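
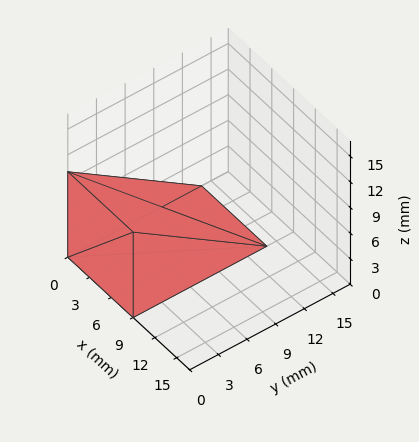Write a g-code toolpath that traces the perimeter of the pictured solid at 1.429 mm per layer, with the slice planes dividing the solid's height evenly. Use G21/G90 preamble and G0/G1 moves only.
Reading the render: the shape is a wedge (ramp): 9 × 14 mm base, rising to 10 mm along the y=0 edge and sloping linearly to z=0 at y=14 (dimensions read to the nearest mm from the axis ticks). For the g-code, the solid's height is divided into equal slices at the stated Δz and each level perimeter traced with G1 moves after a G0 lift.

; perimeter-only toolpath
G21 ; units = mm
G90 ; absolute positioning
G28 ; home
; layer 1
G0 Z1.429
G0 X0.000 Y0.000
G1 X9.000 Y0.000
G1 X9.000 Y12.000
G1 X0.000 Y12.000
G1 X0.000 Y0.000
; layer 2
G0 Z2.857
G0 X0.000 Y0.000
G1 X9.000 Y0.000
G1 X9.000 Y10.000
G1 X0.000 Y10.000
G1 X0.000 Y0.000
; layer 3
G0 Z4.286
G0 X0.000 Y0.000
G1 X9.000 Y0.000
G1 X9.000 Y8.000
G1 X0.000 Y8.000
G1 X0.000 Y0.000
; layer 4
G0 Z5.714
G0 X0.000 Y0.000
G1 X9.000 Y0.000
G1 X9.000 Y6.000
G1 X0.000 Y6.000
G1 X0.000 Y0.000
; layer 5
G0 Z7.143
G0 X0.000 Y0.000
G1 X9.000 Y0.000
G1 X9.000 Y4.000
G1 X0.000 Y4.000
G1 X0.000 Y0.000
; layer 6
G0 Z8.571
G0 X0.000 Y0.000
G1 X9.000 Y0.000
G1 X9.000 Y2.000
G1 X0.000 Y2.000
G1 X0.000 Y0.000
M2 ; end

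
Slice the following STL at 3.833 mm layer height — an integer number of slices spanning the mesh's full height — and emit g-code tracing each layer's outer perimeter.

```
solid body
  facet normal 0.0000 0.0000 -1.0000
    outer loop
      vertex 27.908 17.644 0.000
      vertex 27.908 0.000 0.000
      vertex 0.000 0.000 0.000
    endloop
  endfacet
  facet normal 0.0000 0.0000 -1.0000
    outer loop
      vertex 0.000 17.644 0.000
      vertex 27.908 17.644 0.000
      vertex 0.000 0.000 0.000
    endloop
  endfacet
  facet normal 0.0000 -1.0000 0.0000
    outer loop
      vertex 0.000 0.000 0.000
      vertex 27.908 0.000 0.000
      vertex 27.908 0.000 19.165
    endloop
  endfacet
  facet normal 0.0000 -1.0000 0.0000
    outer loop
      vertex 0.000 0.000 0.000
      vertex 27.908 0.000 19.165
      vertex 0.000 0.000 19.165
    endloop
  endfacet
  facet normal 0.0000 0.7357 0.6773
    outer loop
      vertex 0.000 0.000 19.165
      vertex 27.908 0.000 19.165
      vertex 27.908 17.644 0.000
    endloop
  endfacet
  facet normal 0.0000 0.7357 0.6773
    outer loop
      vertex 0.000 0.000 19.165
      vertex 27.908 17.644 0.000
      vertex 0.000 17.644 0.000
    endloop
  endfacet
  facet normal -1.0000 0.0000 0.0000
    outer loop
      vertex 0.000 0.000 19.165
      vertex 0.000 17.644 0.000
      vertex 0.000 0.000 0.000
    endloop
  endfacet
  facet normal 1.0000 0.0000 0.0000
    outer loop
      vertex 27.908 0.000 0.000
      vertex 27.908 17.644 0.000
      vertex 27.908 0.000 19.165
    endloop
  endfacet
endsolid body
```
; perimeter-only toolpath
G21 ; units = mm
G90 ; absolute positioning
G28 ; home
; layer 1
G0 Z3.833
G0 X0.000 Y0.000
G1 X27.908 Y0.000
G1 X27.908 Y14.115
G1 X0.000 Y14.115
G1 X0.000 Y0.000
; layer 2
G0 Z7.666
G0 X0.000 Y0.000
G1 X27.908 Y0.000
G1 X27.908 Y10.586
G1 X0.000 Y10.586
G1 X0.000 Y0.000
; layer 3
G0 Z11.499
G0 X0.000 Y0.000
G1 X27.908 Y0.000
G1 X27.908 Y7.058
G1 X0.000 Y7.058
G1 X0.000 Y0.000
; layer 4
G0 Z15.332
G0 X0.000 Y0.000
G1 X27.908 Y0.000
G1 X27.908 Y3.529
G1 X0.000 Y3.529
G1 X0.000 Y0.000
M2 ; end

The solid is a wedge (ramp): 27.9 × 17.6 mm base, rising to 19.2 mm along the y=0 edge and sloping linearly to z=0 at y=17.6. Slicing at Δz = 3.833 mm — 5 equal slices spanning the solid's height, so layer i sits at z = i·h/5 — gives 4 non-empty perimeters. Each is a 4-segment closed polygon; G0 lifts to the layer z and rapids to the start vertex, then G1 traces the edges. The cross-section shrinks linearly with z (the slice at the apex is degenerate and omitted).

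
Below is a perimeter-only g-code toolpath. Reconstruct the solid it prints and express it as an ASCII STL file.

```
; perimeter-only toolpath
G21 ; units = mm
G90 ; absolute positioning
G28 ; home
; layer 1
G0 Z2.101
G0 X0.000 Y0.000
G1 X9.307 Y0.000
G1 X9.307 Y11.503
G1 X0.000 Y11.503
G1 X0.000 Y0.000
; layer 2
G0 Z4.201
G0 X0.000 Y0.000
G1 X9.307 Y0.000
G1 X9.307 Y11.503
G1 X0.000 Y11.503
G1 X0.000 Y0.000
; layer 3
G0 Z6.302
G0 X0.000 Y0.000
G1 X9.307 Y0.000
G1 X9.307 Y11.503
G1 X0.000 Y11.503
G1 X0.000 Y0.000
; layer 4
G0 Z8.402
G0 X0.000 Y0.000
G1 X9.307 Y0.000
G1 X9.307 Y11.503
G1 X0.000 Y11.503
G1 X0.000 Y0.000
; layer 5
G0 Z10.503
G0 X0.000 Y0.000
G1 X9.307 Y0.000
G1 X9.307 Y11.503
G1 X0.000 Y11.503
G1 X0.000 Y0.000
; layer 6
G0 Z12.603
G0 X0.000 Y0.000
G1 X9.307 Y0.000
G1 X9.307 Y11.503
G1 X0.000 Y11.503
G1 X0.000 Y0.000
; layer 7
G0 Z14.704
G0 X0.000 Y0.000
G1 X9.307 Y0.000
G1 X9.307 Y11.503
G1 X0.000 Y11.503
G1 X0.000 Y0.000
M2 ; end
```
solid part
  facet normal 0.0000 0.0000 -1.0000
    outer loop
      vertex 9.307 11.503 0.000
      vertex 9.307 0.000 0.000
      vertex 0.000 0.000 0.000
    endloop
  endfacet
  facet normal 0.0000 0.0000 -1.0000
    outer loop
      vertex 0.000 11.503 0.000
      vertex 9.307 11.503 0.000
      vertex 0.000 0.000 0.000
    endloop
  endfacet
  facet normal 0.0000 0.0000 1.0000
    outer loop
      vertex 0.000 0.000 14.704
      vertex 9.307 0.000 14.704
      vertex 9.307 11.503 14.704
    endloop
  endfacet
  facet normal 0.0000 0.0000 1.0000
    outer loop
      vertex 0.000 0.000 14.704
      vertex 9.307 11.503 14.704
      vertex 0.000 11.503 14.704
    endloop
  endfacet
  facet normal 0.0000 -1.0000 0.0000
    outer loop
      vertex 0.000 0.000 0.000
      vertex 9.307 0.000 0.000
      vertex 9.307 0.000 14.704
    endloop
  endfacet
  facet normal 0.0000 -1.0000 0.0000
    outer loop
      vertex 0.000 0.000 0.000
      vertex 9.307 0.000 14.704
      vertex 0.000 0.000 14.704
    endloop
  endfacet
  facet normal 0.0000 1.0000 0.0000
    outer loop
      vertex 9.307 11.503 14.704
      vertex 9.307 11.503 0.000
      vertex 0.000 11.503 0.000
    endloop
  endfacet
  facet normal 0.0000 1.0000 0.0000
    outer loop
      vertex 0.000 11.503 14.704
      vertex 9.307 11.503 14.704
      vertex 0.000 11.503 0.000
    endloop
  endfacet
  facet normal -1.0000 0.0000 0.0000
    outer loop
      vertex 0.000 11.503 14.704
      vertex 0.000 11.503 0.000
      vertex 0.000 0.000 0.000
    endloop
  endfacet
  facet normal -1.0000 0.0000 0.0000
    outer loop
      vertex 0.000 0.000 14.704
      vertex 0.000 11.503 14.704
      vertex 0.000 0.000 0.000
    endloop
  endfacet
  facet normal 1.0000 0.0000 0.0000
    outer loop
      vertex 9.307 0.000 0.000
      vertex 9.307 11.503 0.000
      vertex 9.307 11.503 14.704
    endloop
  endfacet
  facet normal 1.0000 0.0000 0.0000
    outer loop
      vertex 9.307 0.000 0.000
      vertex 9.307 11.503 14.704
      vertex 9.307 0.000 14.704
    endloop
  endfacet
endsolid part

The G0 Z moves step by Δz≈2.101 mm. Every layer's G1 loop is the same polygon, so the solid is a straight extrusion of it from z=0 to z≈14.7. Closing with flat bottom and top caps and triangulating gives 12 facets — a rectangular box, roughly 9.31 × 11.5 mm footprint and 14.7 mm tall.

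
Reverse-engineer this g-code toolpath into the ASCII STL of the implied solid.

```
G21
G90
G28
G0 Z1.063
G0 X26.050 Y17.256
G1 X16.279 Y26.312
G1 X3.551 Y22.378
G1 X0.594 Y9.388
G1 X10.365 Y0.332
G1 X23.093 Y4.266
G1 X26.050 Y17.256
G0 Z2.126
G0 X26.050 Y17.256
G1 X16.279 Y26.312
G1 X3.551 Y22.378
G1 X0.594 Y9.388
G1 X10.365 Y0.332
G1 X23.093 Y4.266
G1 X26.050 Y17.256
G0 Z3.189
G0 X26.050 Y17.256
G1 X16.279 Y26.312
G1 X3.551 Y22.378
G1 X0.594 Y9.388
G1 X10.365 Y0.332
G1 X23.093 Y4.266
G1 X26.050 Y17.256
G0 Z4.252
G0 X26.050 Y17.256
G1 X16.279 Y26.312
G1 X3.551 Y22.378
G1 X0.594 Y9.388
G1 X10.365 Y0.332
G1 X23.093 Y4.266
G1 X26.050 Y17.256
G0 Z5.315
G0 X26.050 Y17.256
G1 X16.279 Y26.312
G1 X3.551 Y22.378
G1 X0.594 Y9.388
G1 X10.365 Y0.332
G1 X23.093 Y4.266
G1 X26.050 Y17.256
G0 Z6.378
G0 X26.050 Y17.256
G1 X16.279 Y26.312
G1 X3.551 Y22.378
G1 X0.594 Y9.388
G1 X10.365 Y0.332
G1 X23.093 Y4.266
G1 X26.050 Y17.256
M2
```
solid part
  facet normal 0.0000 0.0000 -1.0000
    outer loop
      vertex 3.551 22.378 0.000
      vertex 16.279 26.312 0.000
      vertex 26.050 17.256 0.000
    endloop
  endfacet
  facet normal 0.0000 0.0000 -1.0000
    outer loop
      vertex 0.594 9.388 0.000
      vertex 3.551 22.378 0.000
      vertex 26.050 17.256 0.000
    endloop
  endfacet
  facet normal 0.0000 0.0000 -1.0000
    outer loop
      vertex 10.365 0.332 0.000
      vertex 0.594 9.388 0.000
      vertex 26.050 17.256 0.000
    endloop
  endfacet
  facet normal 0.0000 0.0000 -1.0000
    outer loop
      vertex 23.093 4.266 0.000
      vertex 10.365 0.332 0.000
      vertex 26.050 17.256 0.000
    endloop
  endfacet
  facet normal 0.0000 0.0000 1.0000
    outer loop
      vertex 26.050 17.256 6.378
      vertex 16.279 26.312 6.378
      vertex 3.551 22.378 6.378
    endloop
  endfacet
  facet normal 0.0000 0.0000 1.0000
    outer loop
      vertex 26.050 17.256 6.378
      vertex 3.551 22.378 6.378
      vertex 0.594 9.388 6.378
    endloop
  endfacet
  facet normal 0.0000 0.0000 1.0000
    outer loop
      vertex 26.050 17.256 6.378
      vertex 0.594 9.388 6.378
      vertex 10.365 0.332 6.378
    endloop
  endfacet
  facet normal 0.0000 0.0000 1.0000
    outer loop
      vertex 26.050 17.256 6.378
      vertex 10.365 0.332 6.378
      vertex 23.093 4.266 6.378
    endloop
  endfacet
  facet normal 0.6798 0.7334 0.0000
    outer loop
      vertex 26.050 17.256 0.000
      vertex 16.279 26.312 0.000
      vertex 16.279 26.312 6.378
    endloop
  endfacet
  facet normal 0.6798 0.7334 0.0000
    outer loop
      vertex 26.050 17.256 0.000
      vertex 16.279 26.312 6.378
      vertex 26.050 17.256 6.378
    endloop
  endfacet
  facet normal -0.2953 0.9554 0.0000
    outer loop
      vertex 16.279 26.312 0.000
      vertex 3.551 22.378 0.000
      vertex 3.551 22.378 6.378
    endloop
  endfacet
  facet normal -0.2953 0.9554 0.0000
    outer loop
      vertex 16.279 26.312 0.000
      vertex 3.551 22.378 6.378
      vertex 16.279 26.312 6.378
    endloop
  endfacet
  facet normal -0.9751 0.2220 0.0000
    outer loop
      vertex 3.551 22.378 0.000
      vertex 0.594 9.388 0.000
      vertex 0.594 9.388 6.378
    endloop
  endfacet
  facet normal -0.9751 0.2220 0.0000
    outer loop
      vertex 3.551 22.378 0.000
      vertex 0.594 9.388 6.378
      vertex 3.551 22.378 6.378
    endloop
  endfacet
  facet normal -0.6798 -0.7334 0.0000
    outer loop
      vertex 0.594 9.388 0.000
      vertex 10.365 0.332 0.000
      vertex 10.365 0.332 6.378
    endloop
  endfacet
  facet normal -0.6798 -0.7334 0.0000
    outer loop
      vertex 0.594 9.388 0.000
      vertex 10.365 0.332 6.378
      vertex 0.594 9.388 6.378
    endloop
  endfacet
  facet normal 0.2953 -0.9554 0.0000
    outer loop
      vertex 10.365 0.332 0.000
      vertex 23.093 4.266 0.000
      vertex 23.093 4.266 6.378
    endloop
  endfacet
  facet normal 0.2953 -0.9554 0.0000
    outer loop
      vertex 10.365 0.332 0.000
      vertex 23.093 4.266 6.378
      vertex 10.365 0.332 6.378
    endloop
  endfacet
  facet normal 0.9751 -0.2220 0.0000
    outer loop
      vertex 23.093 4.266 0.000
      vertex 26.050 17.256 0.000
      vertex 26.050 17.256 6.378
    endloop
  endfacet
  facet normal 0.9751 -0.2220 0.0000
    outer loop
      vertex 23.093 4.266 0.000
      vertex 26.050 17.256 6.378
      vertex 23.093 4.266 6.378
    endloop
  endfacet
endsolid part

The G0 Z moves step by Δz≈1.063 mm. Every layer's G1 loop is the same polygon, so the solid is a straight extrusion of it from z=0 to z≈6.38. Closing with flat bottom and top caps and triangulating gives 20 facets — a regular 6-sided prism (a cylinder approximated with 6 flat sides), circumscribed radius ≈ 13.3 mm, height ≈ 6.38 mm.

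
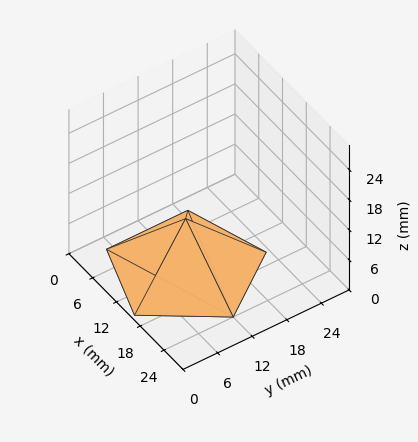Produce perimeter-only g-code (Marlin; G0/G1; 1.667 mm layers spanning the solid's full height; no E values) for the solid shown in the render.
Reading the render: the shape is a regular 5-sided pyramid, base circumscribed radius ≈ 12 mm, apex at z ≈ 10 mm (dimensions read to the nearest mm from the axis ticks). For the g-code, the solid's height is divided into equal slices at the stated Δz and each level perimeter traced with G1 moves after a G0 lift.

; perimeter-only toolpath
G21 ; units = mm
G90 ; absolute positioning
G28 ; home
; layer 1
G0 Z1.667
G0 X22.000 Y12.000
G1 X15.090 Y21.511
G1 X3.910 Y17.878
G1 X3.910 Y6.123
G1 X15.090 Y2.489
G1 X22.000 Y12.000
; layer 2
G0 Z3.333
G0 X20.000 Y12.000
G1 X14.472 Y19.609
G1 X5.528 Y16.702
G1 X5.528 Y7.298
G1 X14.472 Y4.391
G1 X20.000 Y12.000
; layer 3
G0 Z5.000
G0 X18.000 Y12.000
G1 X13.854 Y17.706
G1 X7.146 Y15.527
G1 X7.146 Y8.473
G1 X13.854 Y6.293
G1 X18.000 Y12.000
; layer 4
G0 Z6.667
G0 X16.000 Y12.000
G1 X13.236 Y15.804
G1 X8.764 Y14.351
G1 X8.764 Y9.649
G1 X13.236 Y8.196
G1 X16.000 Y12.000
; layer 5
G0 Z8.333
G0 X14.000 Y12.000
G1 X12.618 Y13.902
G1 X10.382 Y13.175
G1 X10.382 Y10.825
G1 X12.618 Y10.098
G1 X14.000 Y12.000
M2 ; end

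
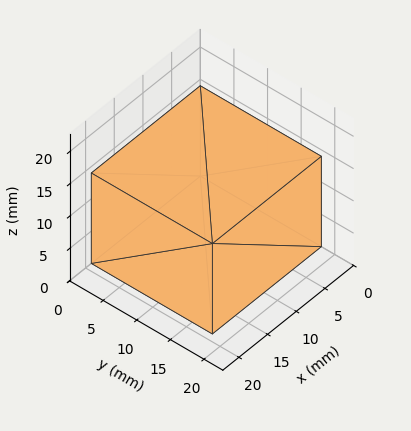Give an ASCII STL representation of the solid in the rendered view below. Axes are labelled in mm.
Reading the render: the shape is a rectangular box, roughly 19 × 18 mm footprint and 14 mm tall (dimensions read to the nearest mm from the axis ticks). For the STL, each face is triangulated and given an outward normal.

solid part
  facet normal 0.0000 0.0000 -1.0000
    outer loop
      vertex 19.000 18.000 0.000
      vertex 19.000 0.000 0.000
      vertex 0.000 0.000 0.000
    endloop
  endfacet
  facet normal 0.0000 0.0000 -1.0000
    outer loop
      vertex 0.000 18.000 0.000
      vertex 19.000 18.000 0.000
      vertex 0.000 0.000 0.000
    endloop
  endfacet
  facet normal 0.0000 0.0000 1.0000
    outer loop
      vertex 0.000 0.000 14.000
      vertex 19.000 0.000 14.000
      vertex 19.000 18.000 14.000
    endloop
  endfacet
  facet normal 0.0000 0.0000 1.0000
    outer loop
      vertex 0.000 0.000 14.000
      vertex 19.000 18.000 14.000
      vertex 0.000 18.000 14.000
    endloop
  endfacet
  facet normal 0.0000 -1.0000 0.0000
    outer loop
      vertex 0.000 0.000 0.000
      vertex 19.000 0.000 0.000
      vertex 19.000 0.000 14.000
    endloop
  endfacet
  facet normal 0.0000 -1.0000 0.0000
    outer loop
      vertex 0.000 0.000 0.000
      vertex 19.000 0.000 14.000
      vertex 0.000 0.000 14.000
    endloop
  endfacet
  facet normal 0.0000 1.0000 0.0000
    outer loop
      vertex 19.000 18.000 14.000
      vertex 19.000 18.000 0.000
      vertex 0.000 18.000 0.000
    endloop
  endfacet
  facet normal 0.0000 1.0000 0.0000
    outer loop
      vertex 0.000 18.000 14.000
      vertex 19.000 18.000 14.000
      vertex 0.000 18.000 0.000
    endloop
  endfacet
  facet normal -1.0000 0.0000 0.0000
    outer loop
      vertex 0.000 18.000 14.000
      vertex 0.000 18.000 0.000
      vertex 0.000 0.000 0.000
    endloop
  endfacet
  facet normal -1.0000 0.0000 0.0000
    outer loop
      vertex 0.000 0.000 14.000
      vertex 0.000 18.000 14.000
      vertex 0.000 0.000 0.000
    endloop
  endfacet
  facet normal 1.0000 0.0000 0.0000
    outer loop
      vertex 19.000 0.000 0.000
      vertex 19.000 18.000 0.000
      vertex 19.000 18.000 14.000
    endloop
  endfacet
  facet normal 1.0000 0.0000 0.0000
    outer loop
      vertex 19.000 0.000 0.000
      vertex 19.000 18.000 14.000
      vertex 19.000 0.000 14.000
    endloop
  endfacet
endsolid part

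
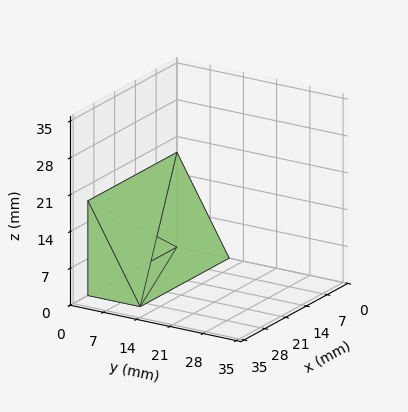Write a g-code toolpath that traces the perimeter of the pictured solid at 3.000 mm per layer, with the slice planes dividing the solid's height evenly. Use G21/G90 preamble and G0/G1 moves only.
Reading the render: the shape is a wedge (ramp): 30 × 11 mm base, rising to 18 mm along the y=0 edge and sloping linearly to z=0 at y=11 (dimensions read to the nearest mm from the axis ticks). For the g-code, the solid's height is divided into equal slices at the stated Δz and each level perimeter traced with G1 moves after a G0 lift.

; perimeter-only toolpath
G21 ; units = mm
G90 ; absolute positioning
G28 ; home
; layer 1
G0 Z3.000
G0 X0.000 Y0.000
G1 X30.000 Y0.000
G1 X30.000 Y9.167
G1 X0.000 Y9.167
G1 X0.000 Y0.000
; layer 2
G0 Z6.000
G0 X0.000 Y0.000
G1 X30.000 Y0.000
G1 X30.000 Y7.333
G1 X0.000 Y7.333
G1 X0.000 Y0.000
; layer 3
G0 Z9.000
G0 X0.000 Y0.000
G1 X30.000 Y0.000
G1 X30.000 Y5.500
G1 X0.000 Y5.500
G1 X0.000 Y0.000
; layer 4
G0 Z12.000
G0 X0.000 Y0.000
G1 X30.000 Y0.000
G1 X30.000 Y3.667
G1 X0.000 Y3.667
G1 X0.000 Y0.000
; layer 5
G0 Z15.000
G0 X0.000 Y0.000
G1 X30.000 Y0.000
G1 X30.000 Y1.833
G1 X0.000 Y1.833
G1 X0.000 Y0.000
M2 ; end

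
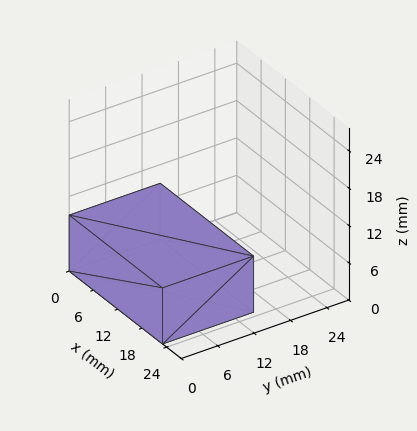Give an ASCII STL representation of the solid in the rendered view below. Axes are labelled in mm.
Reading the render: the shape is a rectangular box, roughly 23 × 15 mm footprint and 9 mm tall (dimensions read to the nearest mm from the axis ticks). For the STL, each face is triangulated and given an outward normal.

solid part
  facet normal 0.0000 0.0000 -1.0000
    outer loop
      vertex 23.000 15.000 0.000
      vertex 23.000 0.000 0.000
      vertex 0.000 0.000 0.000
    endloop
  endfacet
  facet normal 0.0000 0.0000 -1.0000
    outer loop
      vertex 0.000 15.000 0.000
      vertex 23.000 15.000 0.000
      vertex 0.000 0.000 0.000
    endloop
  endfacet
  facet normal 0.0000 0.0000 1.0000
    outer loop
      vertex 0.000 0.000 9.000
      vertex 23.000 0.000 9.000
      vertex 23.000 15.000 9.000
    endloop
  endfacet
  facet normal 0.0000 0.0000 1.0000
    outer loop
      vertex 0.000 0.000 9.000
      vertex 23.000 15.000 9.000
      vertex 0.000 15.000 9.000
    endloop
  endfacet
  facet normal 0.0000 -1.0000 0.0000
    outer loop
      vertex 0.000 0.000 0.000
      vertex 23.000 0.000 0.000
      vertex 23.000 0.000 9.000
    endloop
  endfacet
  facet normal 0.0000 -1.0000 0.0000
    outer loop
      vertex 0.000 0.000 0.000
      vertex 23.000 0.000 9.000
      vertex 0.000 0.000 9.000
    endloop
  endfacet
  facet normal 0.0000 1.0000 0.0000
    outer loop
      vertex 23.000 15.000 9.000
      vertex 23.000 15.000 0.000
      vertex 0.000 15.000 0.000
    endloop
  endfacet
  facet normal 0.0000 1.0000 0.0000
    outer loop
      vertex 0.000 15.000 9.000
      vertex 23.000 15.000 9.000
      vertex 0.000 15.000 0.000
    endloop
  endfacet
  facet normal -1.0000 0.0000 0.0000
    outer loop
      vertex 0.000 15.000 9.000
      vertex 0.000 15.000 0.000
      vertex 0.000 0.000 0.000
    endloop
  endfacet
  facet normal -1.0000 0.0000 0.0000
    outer loop
      vertex 0.000 0.000 9.000
      vertex 0.000 15.000 9.000
      vertex 0.000 0.000 0.000
    endloop
  endfacet
  facet normal 1.0000 0.0000 0.0000
    outer loop
      vertex 23.000 0.000 0.000
      vertex 23.000 15.000 0.000
      vertex 23.000 15.000 9.000
    endloop
  endfacet
  facet normal 1.0000 0.0000 0.0000
    outer loop
      vertex 23.000 0.000 0.000
      vertex 23.000 15.000 9.000
      vertex 23.000 0.000 9.000
    endloop
  endfacet
endsolid part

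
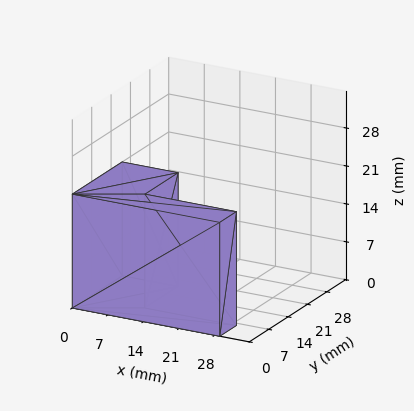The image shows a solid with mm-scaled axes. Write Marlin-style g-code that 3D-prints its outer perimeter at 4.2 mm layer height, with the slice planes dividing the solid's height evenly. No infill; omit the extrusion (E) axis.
Reading the render: the shape is an L-shaped prism: outer 29 × 18 mm, arm thicknesses ≈ 6 mm (horizontal) and 11 mm (vertical), extruded 21 mm in z (dimensions read to the nearest mm from the axis ticks). For the g-code, the solid's height is divided into equal slices at the stated Δz and each level perimeter traced with G1 moves after a G0 lift.

; perimeter-only toolpath
G21 ; units = mm
G90 ; absolute positioning
G28 ; home
; layer 1
G0 Z4.2
G0 X0.0 Y0.0
G1 X29.0 Y0.0
G1 X29.0 Y6.0
G1 X11.0 Y6.0
G1 X11.0 Y18.0
G1 X0.0 Y18.0
G1 X0.0 Y0.0
; layer 2
G0 Z8.4
G0 X0.0 Y0.0
G1 X29.0 Y0.0
G1 X29.0 Y6.0
G1 X11.0 Y6.0
G1 X11.0 Y18.0
G1 X0.0 Y18.0
G1 X0.0 Y0.0
; layer 3
G0 Z12.6
G0 X0.0 Y0.0
G1 X29.0 Y0.0
G1 X29.0 Y6.0
G1 X11.0 Y6.0
G1 X11.0 Y18.0
G1 X0.0 Y18.0
G1 X0.0 Y0.0
; layer 4
G0 Z16.8
G0 X0.0 Y0.0
G1 X29.0 Y0.0
G1 X29.0 Y6.0
G1 X11.0 Y6.0
G1 X11.0 Y18.0
G1 X0.0 Y18.0
G1 X0.0 Y0.0
; layer 5
G0 Z21.0
G0 X0.0 Y0.0
G1 X29.0 Y0.0
G1 X29.0 Y6.0
G1 X11.0 Y6.0
G1 X11.0 Y18.0
G1 X0.0 Y18.0
G1 X0.0 Y0.0
M2 ; end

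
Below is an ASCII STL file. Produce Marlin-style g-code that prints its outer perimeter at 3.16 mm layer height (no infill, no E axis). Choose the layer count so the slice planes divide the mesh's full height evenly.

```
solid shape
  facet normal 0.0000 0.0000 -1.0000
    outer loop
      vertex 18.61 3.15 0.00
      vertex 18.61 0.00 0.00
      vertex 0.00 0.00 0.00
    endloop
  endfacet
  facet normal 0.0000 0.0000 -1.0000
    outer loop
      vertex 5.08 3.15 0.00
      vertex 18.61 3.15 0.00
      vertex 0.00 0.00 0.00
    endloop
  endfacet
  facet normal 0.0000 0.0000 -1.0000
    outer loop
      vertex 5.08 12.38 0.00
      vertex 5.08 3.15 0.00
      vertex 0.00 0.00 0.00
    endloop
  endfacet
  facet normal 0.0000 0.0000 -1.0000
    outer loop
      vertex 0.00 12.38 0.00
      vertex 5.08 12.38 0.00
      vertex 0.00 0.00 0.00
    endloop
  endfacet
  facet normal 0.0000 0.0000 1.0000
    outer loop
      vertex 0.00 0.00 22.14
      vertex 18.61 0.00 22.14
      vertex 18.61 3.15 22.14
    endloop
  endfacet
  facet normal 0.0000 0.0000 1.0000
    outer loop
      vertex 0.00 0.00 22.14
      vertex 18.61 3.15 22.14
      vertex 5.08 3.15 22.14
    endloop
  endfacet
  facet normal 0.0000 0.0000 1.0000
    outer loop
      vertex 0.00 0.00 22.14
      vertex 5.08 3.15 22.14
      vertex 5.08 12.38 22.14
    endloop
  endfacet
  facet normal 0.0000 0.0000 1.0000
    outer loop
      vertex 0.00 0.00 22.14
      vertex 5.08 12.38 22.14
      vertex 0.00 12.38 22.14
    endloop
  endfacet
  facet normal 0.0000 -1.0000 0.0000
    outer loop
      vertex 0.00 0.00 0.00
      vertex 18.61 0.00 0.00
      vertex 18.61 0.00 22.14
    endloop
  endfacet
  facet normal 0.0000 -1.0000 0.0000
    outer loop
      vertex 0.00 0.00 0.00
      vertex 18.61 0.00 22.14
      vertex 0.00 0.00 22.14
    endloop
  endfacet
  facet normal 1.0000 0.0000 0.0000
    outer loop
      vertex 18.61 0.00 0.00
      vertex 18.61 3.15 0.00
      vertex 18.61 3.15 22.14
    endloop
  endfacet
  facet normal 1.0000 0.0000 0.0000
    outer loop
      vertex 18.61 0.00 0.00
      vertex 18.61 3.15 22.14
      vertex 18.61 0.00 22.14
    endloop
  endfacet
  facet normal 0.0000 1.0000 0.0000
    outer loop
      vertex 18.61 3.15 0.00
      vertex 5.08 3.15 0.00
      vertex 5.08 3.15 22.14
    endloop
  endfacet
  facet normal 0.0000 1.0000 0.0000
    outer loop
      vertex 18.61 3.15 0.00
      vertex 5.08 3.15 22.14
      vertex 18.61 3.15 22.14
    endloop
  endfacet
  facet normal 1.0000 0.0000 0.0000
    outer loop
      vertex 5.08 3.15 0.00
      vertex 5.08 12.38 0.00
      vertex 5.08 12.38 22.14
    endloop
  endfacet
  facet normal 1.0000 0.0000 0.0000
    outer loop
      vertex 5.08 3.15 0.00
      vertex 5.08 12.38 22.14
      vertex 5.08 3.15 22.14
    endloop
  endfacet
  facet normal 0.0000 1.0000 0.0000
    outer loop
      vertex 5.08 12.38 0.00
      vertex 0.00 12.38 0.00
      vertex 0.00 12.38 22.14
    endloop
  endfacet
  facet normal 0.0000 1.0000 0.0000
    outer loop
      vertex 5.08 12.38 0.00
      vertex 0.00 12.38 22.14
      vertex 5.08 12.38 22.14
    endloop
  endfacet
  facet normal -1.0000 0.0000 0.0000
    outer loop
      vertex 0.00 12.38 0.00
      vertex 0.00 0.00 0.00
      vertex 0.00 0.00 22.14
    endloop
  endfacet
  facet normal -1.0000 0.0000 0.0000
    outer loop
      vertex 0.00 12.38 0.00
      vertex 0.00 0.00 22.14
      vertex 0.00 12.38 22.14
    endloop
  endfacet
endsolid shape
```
; perimeter-only toolpath
G21 ; units = mm
G90 ; absolute positioning
G28 ; home
; layer 1
G0 Z3.16
G0 X0.00 Y0.00
G1 X18.61 Y0.00
G1 X18.61 Y3.15
G1 X5.08 Y3.15
G1 X5.08 Y12.38
G1 X0.00 Y12.38
G1 X0.00 Y0.00
; layer 2
G0 Z6.33
G0 X0.00 Y0.00
G1 X18.61 Y0.00
G1 X18.61 Y3.15
G1 X5.08 Y3.15
G1 X5.08 Y12.38
G1 X0.00 Y12.38
G1 X0.00 Y0.00
; layer 3
G0 Z9.49
G0 X0.00 Y0.00
G1 X18.61 Y0.00
G1 X18.61 Y3.15
G1 X5.08 Y3.15
G1 X5.08 Y12.38
G1 X0.00 Y12.38
G1 X0.00 Y0.00
; layer 4
G0 Z12.65
G0 X0.00 Y0.00
G1 X18.61 Y0.00
G1 X18.61 Y3.15
G1 X5.08 Y3.15
G1 X5.08 Y12.38
G1 X0.00 Y12.38
G1 X0.00 Y0.00
; layer 5
G0 Z15.81
G0 X0.00 Y0.00
G1 X18.61 Y0.00
G1 X18.61 Y3.15
G1 X5.08 Y3.15
G1 X5.08 Y12.38
G1 X0.00 Y12.38
G1 X0.00 Y0.00
; layer 6
G0 Z18.98
G0 X0.00 Y0.00
G1 X18.61 Y0.00
G1 X18.61 Y3.15
G1 X5.08 Y3.15
G1 X5.08 Y12.38
G1 X0.00 Y12.38
G1 X0.00 Y0.00
; layer 7
G0 Z22.14
G0 X0.00 Y0.00
G1 X18.61 Y0.00
G1 X18.61 Y3.15
G1 X5.08 Y3.15
G1 X5.08 Y12.38
G1 X0.00 Y12.38
G1 X0.00 Y0.00
M2 ; end

The solid is an L-shaped prism: outer 18.6 × 12.4 mm, arm thicknesses ≈ 3.15 mm (horizontal) and 5.08 mm (vertical), extruded 22.1 mm in z. Slicing at Δz = 3.16 mm — 7 equal slices spanning the solid's height, so layer i sits at z = i·h/7 — gives 7 non-empty perimeters. Each is a 6-segment closed polygon; G0 lifts to the layer z and rapids to the start vertex, then G1 traces the edges.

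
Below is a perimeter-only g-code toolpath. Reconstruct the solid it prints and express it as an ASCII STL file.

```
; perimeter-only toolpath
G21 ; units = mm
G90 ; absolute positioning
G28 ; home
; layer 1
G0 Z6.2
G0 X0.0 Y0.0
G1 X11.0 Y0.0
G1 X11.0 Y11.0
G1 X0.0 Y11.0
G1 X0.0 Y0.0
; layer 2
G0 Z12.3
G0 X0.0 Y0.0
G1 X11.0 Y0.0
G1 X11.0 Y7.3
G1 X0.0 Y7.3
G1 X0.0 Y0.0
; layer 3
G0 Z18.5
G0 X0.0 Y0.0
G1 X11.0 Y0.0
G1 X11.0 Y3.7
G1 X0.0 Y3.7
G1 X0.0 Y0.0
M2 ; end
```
solid part
  facet normal 0.0000 0.0000 -1.0000
    outer loop
      vertex 11.0 14.7 0.0
      vertex 11.0 0.0 0.0
      vertex 0.0 0.0 0.0
    endloop
  endfacet
  facet normal 0.0000 0.0000 -1.0000
    outer loop
      vertex 0.0 14.7 0.0
      vertex 11.0 14.7 0.0
      vertex 0.0 0.0 0.0
    endloop
  endfacet
  facet normal 0.0000 -1.0000 0.0000
    outer loop
      vertex 0.0 0.0 0.0
      vertex 11.0 0.0 0.0
      vertex 11.0 0.0 24.7
    endloop
  endfacet
  facet normal 0.0000 -1.0000 0.0000
    outer loop
      vertex 0.0 0.0 0.0
      vertex 11.0 0.0 24.7
      vertex 0.0 0.0 24.7
    endloop
  endfacet
  facet normal 0.0000 0.8593 0.5114
    outer loop
      vertex 0.0 0.0 24.7
      vertex 11.0 0.0 24.7
      vertex 11.0 14.7 0.0
    endloop
  endfacet
  facet normal 0.0000 0.8593 0.5114
    outer loop
      vertex 0.0 0.0 24.7
      vertex 11.0 14.7 0.0
      vertex 0.0 14.7 0.0
    endloop
  endfacet
  facet normal -1.0000 0.0000 0.0000
    outer loop
      vertex 0.0 0.0 24.7
      vertex 0.0 14.7 0.0
      vertex 0.0 0.0 0.0
    endloop
  endfacet
  facet normal 1.0000 0.0000 0.0000
    outer loop
      vertex 11.0 0.0 0.0
      vertex 11.0 14.7 0.0
      vertex 11.0 0.0 24.7
    endloop
  endfacet
endsolid part

The G0 Z moves step by Δz≈6.2 mm. The G1 loops shrink linearly with z, so the solid tapers from its base footprint up to z≈24.7. Closing with a flat bottom cap and the tapered top and triangulating gives 8 facets — a wedge (ramp): 11 × 14.7 mm base, rising to 24.7 mm along the y=0 edge and sloping linearly to z=0 at y=14.7.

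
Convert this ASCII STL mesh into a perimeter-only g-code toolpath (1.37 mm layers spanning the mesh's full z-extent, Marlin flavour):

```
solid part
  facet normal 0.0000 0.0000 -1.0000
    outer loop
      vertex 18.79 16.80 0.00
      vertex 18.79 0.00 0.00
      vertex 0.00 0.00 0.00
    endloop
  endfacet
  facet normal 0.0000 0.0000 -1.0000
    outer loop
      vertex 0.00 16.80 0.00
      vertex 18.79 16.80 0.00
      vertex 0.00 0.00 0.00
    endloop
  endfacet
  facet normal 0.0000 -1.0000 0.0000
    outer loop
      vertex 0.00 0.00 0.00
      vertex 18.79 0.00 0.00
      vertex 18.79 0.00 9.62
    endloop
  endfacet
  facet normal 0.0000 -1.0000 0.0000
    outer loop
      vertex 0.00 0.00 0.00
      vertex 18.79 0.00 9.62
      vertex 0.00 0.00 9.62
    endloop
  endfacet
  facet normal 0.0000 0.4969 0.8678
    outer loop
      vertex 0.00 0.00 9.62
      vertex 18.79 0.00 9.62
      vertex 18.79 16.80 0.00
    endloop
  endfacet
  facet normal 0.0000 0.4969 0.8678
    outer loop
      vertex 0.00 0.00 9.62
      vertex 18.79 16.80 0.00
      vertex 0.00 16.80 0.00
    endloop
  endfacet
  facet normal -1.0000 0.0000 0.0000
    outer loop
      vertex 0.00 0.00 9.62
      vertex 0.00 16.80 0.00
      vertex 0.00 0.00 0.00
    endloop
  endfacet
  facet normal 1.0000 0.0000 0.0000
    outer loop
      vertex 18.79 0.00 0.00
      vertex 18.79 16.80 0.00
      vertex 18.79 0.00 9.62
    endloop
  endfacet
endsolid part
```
; perimeter-only toolpath
G21 ; units = mm
G90 ; absolute positioning
G28 ; home
; layer 1
G0 Z1.37
G0 X0.00 Y0.00
G1 X18.79 Y0.00
G1 X18.79 Y14.40
G1 X0.00 Y14.40
G1 X0.00 Y0.00
; layer 2
G0 Z2.75
G0 X0.00 Y0.00
G1 X18.79 Y0.00
G1 X18.79 Y12.00
G1 X0.00 Y12.00
G1 X0.00 Y0.00
; layer 3
G0 Z4.12
G0 X0.00 Y0.00
G1 X18.79 Y0.00
G1 X18.79 Y9.60
G1 X0.00 Y9.60
G1 X0.00 Y0.00
; layer 4
G0 Z5.50
G0 X0.00 Y0.00
G1 X18.79 Y0.00
G1 X18.79 Y7.20
G1 X0.00 Y7.20
G1 X0.00 Y0.00
; layer 5
G0 Z6.87
G0 X0.00 Y0.00
G1 X18.79 Y0.00
G1 X18.79 Y4.80
G1 X0.00 Y4.80
G1 X0.00 Y0.00
; layer 6
G0 Z8.25
G0 X0.00 Y0.00
G1 X18.79 Y0.00
G1 X18.79 Y2.40
G1 X0.00 Y2.40
G1 X0.00 Y0.00
M2 ; end

The solid is a wedge (ramp): 18.8 × 16.8 mm base, rising to 9.62 mm along the y=0 edge and sloping linearly to z=0 at y=16.8. Slicing at Δz = 1.37 mm — 7 equal slices spanning the solid's height, so layer i sits at z = i·h/7 — gives 6 non-empty perimeters. Each is a 4-segment closed polygon; G0 lifts to the layer z and rapids to the start vertex, then G1 traces the edges. The cross-section shrinks linearly with z (the slice at the apex is degenerate and omitted).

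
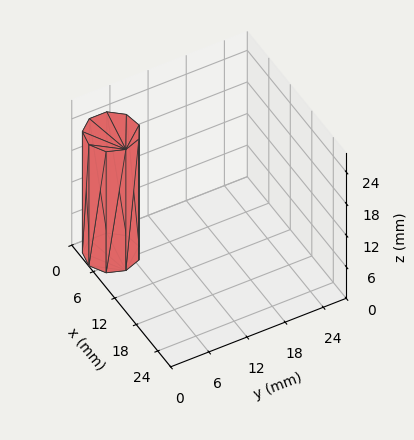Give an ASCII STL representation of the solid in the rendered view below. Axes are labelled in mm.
Reading the render: the shape is a regular 9-sided prism (a cylinder approximated with 9 flat sides), circumscribed radius ≈ 4 mm, height ≈ 23 mm (dimensions read to the nearest mm from the axis ticks). For the STL, each face is triangulated and given an outward normal.

solid part
  facet normal 0.0000 0.0000 -1.0000
    outer loop
      vertex 4.69 7.94 0.00
      vertex 7.06 6.57 0.00
      vertex 8.00 4.00 0.00
    endloop
  endfacet
  facet normal 0.0000 0.0000 -1.0000
    outer loop
      vertex 2.00 7.46 0.00
      vertex 4.69 7.94 0.00
      vertex 8.00 4.00 0.00
    endloop
  endfacet
  facet normal 0.0000 0.0000 -1.0000
    outer loop
      vertex 0.24 5.37 0.00
      vertex 2.00 7.46 0.00
      vertex 8.00 4.00 0.00
    endloop
  endfacet
  facet normal 0.0000 0.0000 -1.0000
    outer loop
      vertex 0.24 2.63 0.00
      vertex 0.24 5.37 0.00
      vertex 8.00 4.00 0.00
    endloop
  endfacet
  facet normal 0.0000 0.0000 -1.0000
    outer loop
      vertex 2.00 0.54 0.00
      vertex 0.24 2.63 0.00
      vertex 8.00 4.00 0.00
    endloop
  endfacet
  facet normal 0.0000 0.0000 -1.0000
    outer loop
      vertex 4.69 0.06 0.00
      vertex 2.00 0.54 0.00
      vertex 8.00 4.00 0.00
    endloop
  endfacet
  facet normal 0.0000 0.0000 -1.0000
    outer loop
      vertex 7.06 1.43 0.00
      vertex 4.69 0.06 0.00
      vertex 8.00 4.00 0.00
    endloop
  endfacet
  facet normal 0.0000 0.0000 1.0000
    outer loop
      vertex 8.00 4.00 23.00
      vertex 7.06 6.57 23.00
      vertex 4.69 7.94 23.00
    endloop
  endfacet
  facet normal 0.0000 0.0000 1.0000
    outer loop
      vertex 8.00 4.00 23.00
      vertex 4.69 7.94 23.00
      vertex 2.00 7.46 23.00
    endloop
  endfacet
  facet normal 0.0000 0.0000 1.0000
    outer loop
      vertex 8.00 4.00 23.00
      vertex 2.00 7.46 23.00
      vertex 0.24 5.37 23.00
    endloop
  endfacet
  facet normal 0.0000 0.0000 1.0000
    outer loop
      vertex 8.00 4.00 23.00
      vertex 0.24 5.37 23.00
      vertex 0.24 2.63 23.00
    endloop
  endfacet
  facet normal 0.0000 0.0000 1.0000
    outer loop
      vertex 8.00 4.00 23.00
      vertex 0.24 2.63 23.00
      vertex 2.00 0.54 23.00
    endloop
  endfacet
  facet normal 0.0000 0.0000 1.0000
    outer loop
      vertex 8.00 4.00 23.00
      vertex 2.00 0.54 23.00
      vertex 4.69 0.06 23.00
    endloop
  endfacet
  facet normal 0.0000 0.0000 1.0000
    outer loop
      vertex 8.00 4.00 23.00
      vertex 4.69 0.06 23.00
      vertex 7.06 1.43 23.00
    endloop
  endfacet
  facet normal 0.9392 0.3435 0.0000
    outer loop
      vertex 8.00 4.00 0.00
      vertex 7.06 6.57 0.00
      vertex 7.06 6.57 23.00
    endloop
  endfacet
  facet normal 0.9392 0.3435 0.0000
    outer loop
      vertex 8.00 4.00 0.00
      vertex 7.06 6.57 23.00
      vertex 8.00 4.00 23.00
    endloop
  endfacet
  facet normal 0.5005 0.8658 0.0000
    outer loop
      vertex 7.06 6.57 0.00
      vertex 4.69 7.94 0.00
      vertex 4.69 7.94 23.00
    endloop
  endfacet
  facet normal 0.5005 0.8658 0.0000
    outer loop
      vertex 7.06 6.57 0.00
      vertex 4.69 7.94 23.00
      vertex 7.06 6.57 23.00
    endloop
  endfacet
  facet normal -0.1757 0.9845 0.0000
    outer loop
      vertex 4.69 7.94 0.00
      vertex 2.00 7.46 0.00
      vertex 2.00 7.46 23.00
    endloop
  endfacet
  facet normal -0.1757 0.9845 0.0000
    outer loop
      vertex 4.69 7.94 0.00
      vertex 2.00 7.46 23.00
      vertex 4.69 7.94 23.00
    endloop
  endfacet
  facet normal -0.7649 0.6441 0.0000
    outer loop
      vertex 2.00 7.46 0.00
      vertex 0.24 5.37 0.00
      vertex 0.24 5.37 23.00
    endloop
  endfacet
  facet normal -0.7649 0.6441 0.0000
    outer loop
      vertex 2.00 7.46 0.00
      vertex 0.24 5.37 23.00
      vertex 2.00 7.46 23.00
    endloop
  endfacet
  facet normal -1.0000 0.0000 0.0000
    outer loop
      vertex 0.24 5.37 0.00
      vertex 0.24 2.63 0.00
      vertex 0.24 2.63 23.00
    endloop
  endfacet
  facet normal -1.0000 0.0000 0.0000
    outer loop
      vertex 0.24 5.37 0.00
      vertex 0.24 2.63 23.00
      vertex 0.24 5.37 23.00
    endloop
  endfacet
  facet normal -0.7649 -0.6441 0.0000
    outer loop
      vertex 0.24 2.63 0.00
      vertex 2.00 0.54 0.00
      vertex 2.00 0.54 23.00
    endloop
  endfacet
  facet normal -0.7649 -0.6441 0.0000
    outer loop
      vertex 0.24 2.63 0.00
      vertex 2.00 0.54 23.00
      vertex 0.24 2.63 23.00
    endloop
  endfacet
  facet normal -0.1757 -0.9845 0.0000
    outer loop
      vertex 2.00 0.54 0.00
      vertex 4.69 0.06 0.00
      vertex 4.69 0.06 23.00
    endloop
  endfacet
  facet normal -0.1757 -0.9845 0.0000
    outer loop
      vertex 2.00 0.54 0.00
      vertex 4.69 0.06 23.00
      vertex 2.00 0.54 23.00
    endloop
  endfacet
  facet normal 0.5005 -0.8658 0.0000
    outer loop
      vertex 4.69 0.06 0.00
      vertex 7.06 1.43 0.00
      vertex 7.06 1.43 23.00
    endloop
  endfacet
  facet normal 0.5005 -0.8658 0.0000
    outer loop
      vertex 4.69 0.06 0.00
      vertex 7.06 1.43 23.00
      vertex 4.69 0.06 23.00
    endloop
  endfacet
  facet normal 0.9392 -0.3435 0.0000
    outer loop
      vertex 7.06 1.43 0.00
      vertex 8.00 4.00 0.00
      vertex 8.00 4.00 23.00
    endloop
  endfacet
  facet normal 0.9392 -0.3435 0.0000
    outer loop
      vertex 7.06 1.43 0.00
      vertex 8.00 4.00 23.00
      vertex 7.06 1.43 23.00
    endloop
  endfacet
endsolid part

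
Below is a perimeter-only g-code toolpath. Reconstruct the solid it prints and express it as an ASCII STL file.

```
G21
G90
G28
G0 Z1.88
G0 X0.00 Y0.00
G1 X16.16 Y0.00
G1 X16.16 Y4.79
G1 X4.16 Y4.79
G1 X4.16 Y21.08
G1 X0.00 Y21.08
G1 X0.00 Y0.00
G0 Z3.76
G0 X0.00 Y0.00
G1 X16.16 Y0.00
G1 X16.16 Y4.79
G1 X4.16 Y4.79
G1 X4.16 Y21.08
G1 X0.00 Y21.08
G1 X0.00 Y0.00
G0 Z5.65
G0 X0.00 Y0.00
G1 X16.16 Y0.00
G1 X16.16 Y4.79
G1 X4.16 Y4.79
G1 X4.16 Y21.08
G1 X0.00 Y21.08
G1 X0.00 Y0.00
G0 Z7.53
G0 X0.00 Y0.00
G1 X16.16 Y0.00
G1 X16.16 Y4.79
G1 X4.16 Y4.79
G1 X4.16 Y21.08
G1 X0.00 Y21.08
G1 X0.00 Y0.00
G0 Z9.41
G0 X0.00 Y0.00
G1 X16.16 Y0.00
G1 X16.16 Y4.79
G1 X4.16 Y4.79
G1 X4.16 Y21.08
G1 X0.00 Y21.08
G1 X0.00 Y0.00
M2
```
solid part
  facet normal 0.0000 0.0000 -1.0000
    outer loop
      vertex 16.16 4.79 0.00
      vertex 16.16 0.00 0.00
      vertex 0.00 0.00 0.00
    endloop
  endfacet
  facet normal 0.0000 0.0000 -1.0000
    outer loop
      vertex 4.16 4.79 0.00
      vertex 16.16 4.79 0.00
      vertex 0.00 0.00 0.00
    endloop
  endfacet
  facet normal 0.0000 0.0000 -1.0000
    outer loop
      vertex 4.16 21.08 0.00
      vertex 4.16 4.79 0.00
      vertex 0.00 0.00 0.00
    endloop
  endfacet
  facet normal 0.0000 0.0000 -1.0000
    outer loop
      vertex 0.00 21.08 0.00
      vertex 4.16 21.08 0.00
      vertex 0.00 0.00 0.00
    endloop
  endfacet
  facet normal 0.0000 0.0000 1.0000
    outer loop
      vertex 0.00 0.00 9.41
      vertex 16.16 0.00 9.41
      vertex 16.16 4.79 9.41
    endloop
  endfacet
  facet normal 0.0000 0.0000 1.0000
    outer loop
      vertex 0.00 0.00 9.41
      vertex 16.16 4.79 9.41
      vertex 4.16 4.79 9.41
    endloop
  endfacet
  facet normal 0.0000 0.0000 1.0000
    outer loop
      vertex 0.00 0.00 9.41
      vertex 4.16 4.79 9.41
      vertex 4.16 21.08 9.41
    endloop
  endfacet
  facet normal 0.0000 0.0000 1.0000
    outer loop
      vertex 0.00 0.00 9.41
      vertex 4.16 21.08 9.41
      vertex 0.00 21.08 9.41
    endloop
  endfacet
  facet normal 0.0000 -1.0000 0.0000
    outer loop
      vertex 0.00 0.00 0.00
      vertex 16.16 0.00 0.00
      vertex 16.16 0.00 9.41
    endloop
  endfacet
  facet normal 0.0000 -1.0000 0.0000
    outer loop
      vertex 0.00 0.00 0.00
      vertex 16.16 0.00 9.41
      vertex 0.00 0.00 9.41
    endloop
  endfacet
  facet normal 1.0000 0.0000 0.0000
    outer loop
      vertex 16.16 0.00 0.00
      vertex 16.16 4.79 0.00
      vertex 16.16 4.79 9.41
    endloop
  endfacet
  facet normal 1.0000 0.0000 0.0000
    outer loop
      vertex 16.16 0.00 0.00
      vertex 16.16 4.79 9.41
      vertex 16.16 0.00 9.41
    endloop
  endfacet
  facet normal 0.0000 1.0000 0.0000
    outer loop
      vertex 16.16 4.79 0.00
      vertex 4.16 4.79 0.00
      vertex 4.16 4.79 9.41
    endloop
  endfacet
  facet normal 0.0000 1.0000 0.0000
    outer loop
      vertex 16.16 4.79 0.00
      vertex 4.16 4.79 9.41
      vertex 16.16 4.79 9.41
    endloop
  endfacet
  facet normal 1.0000 0.0000 0.0000
    outer loop
      vertex 4.16 4.79 0.00
      vertex 4.16 21.08 0.00
      vertex 4.16 21.08 9.41
    endloop
  endfacet
  facet normal 1.0000 0.0000 0.0000
    outer loop
      vertex 4.16 4.79 0.00
      vertex 4.16 21.08 9.41
      vertex 4.16 4.79 9.41
    endloop
  endfacet
  facet normal 0.0000 1.0000 0.0000
    outer loop
      vertex 4.16 21.08 0.00
      vertex 0.00 21.08 0.00
      vertex 0.00 21.08 9.41
    endloop
  endfacet
  facet normal 0.0000 1.0000 0.0000
    outer loop
      vertex 4.16 21.08 0.00
      vertex 0.00 21.08 9.41
      vertex 4.16 21.08 9.41
    endloop
  endfacet
  facet normal -1.0000 0.0000 0.0000
    outer loop
      vertex 0.00 21.08 0.00
      vertex 0.00 0.00 0.00
      vertex 0.00 0.00 9.41
    endloop
  endfacet
  facet normal -1.0000 0.0000 0.0000
    outer loop
      vertex 0.00 21.08 0.00
      vertex 0.00 0.00 9.41
      vertex 0.00 21.08 9.41
    endloop
  endfacet
endsolid part

The G0 Z moves step by Δz≈1.88 mm. Every layer's G1 loop is the same polygon, so the solid is a straight extrusion of it from z=0 to z≈9.41. Closing with flat bottom and top caps and triangulating gives 20 facets — an L-shaped prism: outer 16.2 × 21.1 mm, arm thicknesses ≈ 4.79 mm (horizontal) and 4.16 mm (vertical), extruded 9.41 mm in z.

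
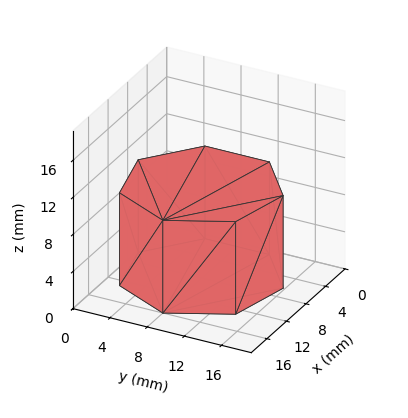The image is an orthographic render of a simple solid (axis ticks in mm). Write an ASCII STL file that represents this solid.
Reading the render: the shape is a regular 7-sided prism (a cylinder approximated with 7 flat sides), circumscribed radius ≈ 8 mm, height ≈ 10 mm (dimensions read to the nearest mm from the axis ticks). For the STL, each face is triangulated and given an outward normal.

solid part
  facet normal 0.0000 0.0000 -1.0000
    outer loop
      vertex 6.220 15.799 0.000
      vertex 12.988 14.255 0.000
      vertex 16.000 8.000 0.000
    endloop
  endfacet
  facet normal 0.0000 0.0000 -1.0000
    outer loop
      vertex 0.792 11.471 0.000
      vertex 6.220 15.799 0.000
      vertex 16.000 8.000 0.000
    endloop
  endfacet
  facet normal 0.0000 0.0000 -1.0000
    outer loop
      vertex 0.792 4.529 0.000
      vertex 0.792 11.471 0.000
      vertex 16.000 8.000 0.000
    endloop
  endfacet
  facet normal 0.0000 0.0000 -1.0000
    outer loop
      vertex 6.220 0.201 0.000
      vertex 0.792 4.529 0.000
      vertex 16.000 8.000 0.000
    endloop
  endfacet
  facet normal 0.0000 0.0000 -1.0000
    outer loop
      vertex 12.988 1.745 0.000
      vertex 6.220 0.201 0.000
      vertex 16.000 8.000 0.000
    endloop
  endfacet
  facet normal 0.0000 0.0000 1.0000
    outer loop
      vertex 16.000 8.000 10.000
      vertex 12.988 14.255 10.000
      vertex 6.220 15.799 10.000
    endloop
  endfacet
  facet normal 0.0000 0.0000 1.0000
    outer loop
      vertex 16.000 8.000 10.000
      vertex 6.220 15.799 10.000
      vertex 0.792 11.471 10.000
    endloop
  endfacet
  facet normal 0.0000 0.0000 1.0000
    outer loop
      vertex 16.000 8.000 10.000
      vertex 0.792 11.471 10.000
      vertex 0.792 4.529 10.000
    endloop
  endfacet
  facet normal 0.0000 0.0000 1.0000
    outer loop
      vertex 16.000 8.000 10.000
      vertex 0.792 4.529 10.000
      vertex 6.220 0.201 10.000
    endloop
  endfacet
  facet normal 0.0000 0.0000 1.0000
    outer loop
      vertex 16.000 8.000 10.000
      vertex 6.220 0.201 10.000
      vertex 12.988 1.745 10.000
    endloop
  endfacet
  facet normal 0.9010 0.4339 0.0000
    outer loop
      vertex 16.000 8.000 0.000
      vertex 12.988 14.255 0.000
      vertex 12.988 14.255 10.000
    endloop
  endfacet
  facet normal 0.9010 0.4339 0.0000
    outer loop
      vertex 16.000 8.000 0.000
      vertex 12.988 14.255 10.000
      vertex 16.000 8.000 10.000
    endloop
  endfacet
  facet normal 0.2224 0.9750 0.0000
    outer loop
      vertex 12.988 14.255 0.000
      vertex 6.220 15.799 0.000
      vertex 6.220 15.799 10.000
    endloop
  endfacet
  facet normal 0.2224 0.9750 0.0000
    outer loop
      vertex 12.988 14.255 0.000
      vertex 6.220 15.799 10.000
      vertex 12.988 14.255 10.000
    endloop
  endfacet
  facet normal -0.6234 0.7819 0.0000
    outer loop
      vertex 6.220 15.799 0.000
      vertex 0.792 11.471 0.000
      vertex 0.792 11.471 10.000
    endloop
  endfacet
  facet normal -0.6234 0.7819 0.0000
    outer loop
      vertex 6.220 15.799 0.000
      vertex 0.792 11.471 10.000
      vertex 6.220 15.799 10.000
    endloop
  endfacet
  facet normal -1.0000 0.0000 0.0000
    outer loop
      vertex 0.792 11.471 0.000
      vertex 0.792 4.529 0.000
      vertex 0.792 4.529 10.000
    endloop
  endfacet
  facet normal -1.0000 0.0000 0.0000
    outer loop
      vertex 0.792 11.471 0.000
      vertex 0.792 4.529 10.000
      vertex 0.792 11.471 10.000
    endloop
  endfacet
  facet normal -0.6234 -0.7819 0.0000
    outer loop
      vertex 0.792 4.529 0.000
      vertex 6.220 0.201 0.000
      vertex 6.220 0.201 10.000
    endloop
  endfacet
  facet normal -0.6234 -0.7819 0.0000
    outer loop
      vertex 0.792 4.529 0.000
      vertex 6.220 0.201 10.000
      vertex 0.792 4.529 10.000
    endloop
  endfacet
  facet normal 0.2224 -0.9750 0.0000
    outer loop
      vertex 6.220 0.201 0.000
      vertex 12.988 1.745 0.000
      vertex 12.988 1.745 10.000
    endloop
  endfacet
  facet normal 0.2224 -0.9750 0.0000
    outer loop
      vertex 6.220 0.201 0.000
      vertex 12.988 1.745 10.000
      vertex 6.220 0.201 10.000
    endloop
  endfacet
  facet normal 0.9010 -0.4339 0.0000
    outer loop
      vertex 12.988 1.745 0.000
      vertex 16.000 8.000 0.000
      vertex 16.000 8.000 10.000
    endloop
  endfacet
  facet normal 0.9010 -0.4339 0.0000
    outer loop
      vertex 12.988 1.745 0.000
      vertex 16.000 8.000 10.000
      vertex 12.988 1.745 10.000
    endloop
  endfacet
endsolid part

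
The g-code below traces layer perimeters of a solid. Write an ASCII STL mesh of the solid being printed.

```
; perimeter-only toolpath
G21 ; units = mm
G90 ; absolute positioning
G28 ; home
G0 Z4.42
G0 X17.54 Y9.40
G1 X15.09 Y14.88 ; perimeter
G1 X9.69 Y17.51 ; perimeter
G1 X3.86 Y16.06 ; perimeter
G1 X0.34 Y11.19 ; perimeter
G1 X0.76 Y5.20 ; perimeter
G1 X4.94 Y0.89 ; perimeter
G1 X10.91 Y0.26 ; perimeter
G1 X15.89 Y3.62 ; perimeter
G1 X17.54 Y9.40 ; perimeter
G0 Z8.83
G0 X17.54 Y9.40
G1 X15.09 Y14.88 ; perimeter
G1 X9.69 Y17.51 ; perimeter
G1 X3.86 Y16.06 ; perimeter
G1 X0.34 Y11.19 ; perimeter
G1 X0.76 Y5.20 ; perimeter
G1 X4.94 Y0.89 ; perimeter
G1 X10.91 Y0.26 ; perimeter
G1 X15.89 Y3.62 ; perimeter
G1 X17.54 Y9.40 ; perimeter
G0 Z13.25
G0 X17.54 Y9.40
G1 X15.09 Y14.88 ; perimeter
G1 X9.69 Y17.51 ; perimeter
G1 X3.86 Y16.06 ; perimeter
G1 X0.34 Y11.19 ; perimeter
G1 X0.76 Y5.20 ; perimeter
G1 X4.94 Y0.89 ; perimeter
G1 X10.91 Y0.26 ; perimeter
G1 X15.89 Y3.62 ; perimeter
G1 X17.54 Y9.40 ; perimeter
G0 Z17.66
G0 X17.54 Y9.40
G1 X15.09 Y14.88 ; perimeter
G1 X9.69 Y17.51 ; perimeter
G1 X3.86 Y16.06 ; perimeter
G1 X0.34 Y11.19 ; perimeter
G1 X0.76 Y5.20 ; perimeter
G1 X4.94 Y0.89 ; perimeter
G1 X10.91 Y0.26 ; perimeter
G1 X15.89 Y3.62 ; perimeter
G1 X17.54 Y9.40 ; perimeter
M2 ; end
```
solid part
  facet normal 0.0000 0.0000 -1.0000
    outer loop
      vertex 9.69 17.51 0.00
      vertex 15.09 14.88 0.00
      vertex 17.54 9.40 0.00
    endloop
  endfacet
  facet normal 0.0000 0.0000 -1.0000
    outer loop
      vertex 3.86 16.06 0.00
      vertex 9.69 17.51 0.00
      vertex 17.54 9.40 0.00
    endloop
  endfacet
  facet normal 0.0000 0.0000 -1.0000
    outer loop
      vertex 0.34 11.19 0.00
      vertex 3.86 16.06 0.00
      vertex 17.54 9.40 0.00
    endloop
  endfacet
  facet normal 0.0000 0.0000 -1.0000
    outer loop
      vertex 0.76 5.20 0.00
      vertex 0.34 11.19 0.00
      vertex 17.54 9.40 0.00
    endloop
  endfacet
  facet normal 0.0000 0.0000 -1.0000
    outer loop
      vertex 4.94 0.89 0.00
      vertex 0.76 5.20 0.00
      vertex 17.54 9.40 0.00
    endloop
  endfacet
  facet normal 0.0000 0.0000 -1.0000
    outer loop
      vertex 10.91 0.26 0.00
      vertex 4.94 0.89 0.00
      vertex 17.54 9.40 0.00
    endloop
  endfacet
  facet normal 0.0000 0.0000 -1.0000
    outer loop
      vertex 15.89 3.62 0.00
      vertex 10.91 0.26 0.00
      vertex 17.54 9.40 0.00
    endloop
  endfacet
  facet normal 0.0000 0.0000 1.0000
    outer loop
      vertex 17.54 9.40 17.66
      vertex 15.09 14.88 17.66
      vertex 9.69 17.51 17.66
    endloop
  endfacet
  facet normal 0.0000 0.0000 1.0000
    outer loop
      vertex 17.54 9.40 17.66
      vertex 9.69 17.51 17.66
      vertex 3.86 16.06 17.66
    endloop
  endfacet
  facet normal 0.0000 0.0000 1.0000
    outer loop
      vertex 17.54 9.40 17.66
      vertex 3.86 16.06 17.66
      vertex 0.34 11.19 17.66
    endloop
  endfacet
  facet normal 0.0000 0.0000 1.0000
    outer loop
      vertex 17.54 9.40 17.66
      vertex 0.34 11.19 17.66
      vertex 0.76 5.20 17.66
    endloop
  endfacet
  facet normal 0.0000 0.0000 1.0000
    outer loop
      vertex 17.54 9.40 17.66
      vertex 0.76 5.20 17.66
      vertex 4.94 0.89 17.66
    endloop
  endfacet
  facet normal 0.0000 0.0000 1.0000
    outer loop
      vertex 17.54 9.40 17.66
      vertex 4.94 0.89 17.66
      vertex 10.91 0.26 17.66
    endloop
  endfacet
  facet normal 0.0000 0.0000 1.0000
    outer loop
      vertex 17.54 9.40 17.66
      vertex 10.91 0.26 17.66
      vertex 15.89 3.62 17.66
    endloop
  endfacet
  facet normal 0.9129 0.4081 0.0000
    outer loop
      vertex 17.54 9.40 0.00
      vertex 15.09 14.88 0.00
      vertex 15.09 14.88 17.66
    endloop
  endfacet
  facet normal 0.9129 0.4081 0.0000
    outer loop
      vertex 17.54 9.40 0.00
      vertex 15.09 14.88 17.66
      vertex 17.54 9.40 17.66
    endloop
  endfacet
  facet normal 0.4379 0.8990 0.0000
    outer loop
      vertex 15.09 14.88 0.00
      vertex 9.69 17.51 0.00
      vertex 9.69 17.51 17.66
    endloop
  endfacet
  facet normal 0.4379 0.8990 0.0000
    outer loop
      vertex 15.09 14.88 0.00
      vertex 9.69 17.51 17.66
      vertex 15.09 14.88 17.66
    endloop
  endfacet
  facet normal -0.2414 0.9704 0.0000
    outer loop
      vertex 9.69 17.51 0.00
      vertex 3.86 16.06 0.00
      vertex 3.86 16.06 17.66
    endloop
  endfacet
  facet normal -0.2414 0.9704 0.0000
    outer loop
      vertex 9.69 17.51 0.00
      vertex 3.86 16.06 17.66
      vertex 9.69 17.51 17.66
    endloop
  endfacet
  facet normal -0.8105 0.5858 0.0000
    outer loop
      vertex 3.86 16.06 0.00
      vertex 0.34 11.19 0.00
      vertex 0.34 11.19 17.66
    endloop
  endfacet
  facet normal -0.8105 0.5858 0.0000
    outer loop
      vertex 3.86 16.06 0.00
      vertex 0.34 11.19 17.66
      vertex 3.86 16.06 17.66
    endloop
  endfacet
  facet normal -0.9976 -0.0699 0.0000
    outer loop
      vertex 0.34 11.19 0.00
      vertex 0.76 5.20 0.00
      vertex 0.76 5.20 17.66
    endloop
  endfacet
  facet normal -0.9976 -0.0699 0.0000
    outer loop
      vertex 0.34 11.19 0.00
      vertex 0.76 5.20 17.66
      vertex 0.34 11.19 17.66
    endloop
  endfacet
  facet normal -0.7178 -0.6962 0.0000
    outer loop
      vertex 0.76 5.20 0.00
      vertex 4.94 0.89 0.00
      vertex 4.94 0.89 17.66
    endloop
  endfacet
  facet normal -0.7178 -0.6962 0.0000
    outer loop
      vertex 0.76 5.20 0.00
      vertex 4.94 0.89 17.66
      vertex 0.76 5.20 17.66
    endloop
  endfacet
  facet normal -0.1049 -0.9945 0.0000
    outer loop
      vertex 4.94 0.89 0.00
      vertex 10.91 0.26 0.00
      vertex 10.91 0.26 17.66
    endloop
  endfacet
  facet normal -0.1049 -0.9945 0.0000
    outer loop
      vertex 4.94 0.89 0.00
      vertex 10.91 0.26 17.66
      vertex 4.94 0.89 17.66
    endloop
  endfacet
  facet normal 0.5593 -0.8290 0.0000
    outer loop
      vertex 10.91 0.26 0.00
      vertex 15.89 3.62 0.00
      vertex 15.89 3.62 17.66
    endloop
  endfacet
  facet normal 0.5593 -0.8290 0.0000
    outer loop
      vertex 10.91 0.26 0.00
      vertex 15.89 3.62 17.66
      vertex 10.91 0.26 17.66
    endloop
  endfacet
  facet normal 0.9616 -0.2745 0.0000
    outer loop
      vertex 15.89 3.62 0.00
      vertex 17.54 9.40 0.00
      vertex 17.54 9.40 17.66
    endloop
  endfacet
  facet normal 0.9616 -0.2745 0.0000
    outer loop
      vertex 15.89 3.62 0.00
      vertex 17.54 9.40 17.66
      vertex 15.89 3.62 17.66
    endloop
  endfacet
endsolid part

The G0 Z moves step by Δz≈4.42 mm. Every layer's G1 loop is the same polygon, so the solid is a straight extrusion of it from z=0 to z≈17.7. Closing with flat bottom and top caps and triangulating gives 32 facets — a regular 9-sided prism (a cylinder approximated with 9 flat sides), circumscribed radius ≈ 8.78 mm, height ≈ 17.7 mm.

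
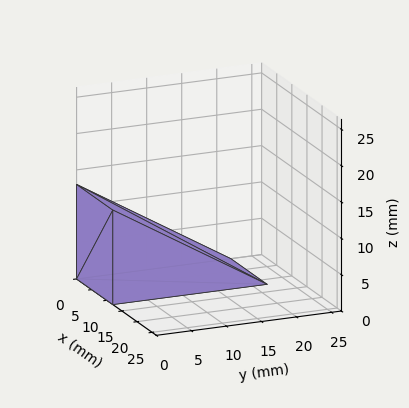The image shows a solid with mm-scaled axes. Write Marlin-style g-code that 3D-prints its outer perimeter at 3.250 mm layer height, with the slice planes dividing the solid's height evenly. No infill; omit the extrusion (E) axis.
Reading the render: the shape is a wedge (ramp): 12 × 22 mm base, rising to 13 mm along the y=0 edge and sloping linearly to z=0 at y=22 (dimensions read to the nearest mm from the axis ticks). For the g-code, the solid's height is divided into equal slices at the stated Δz and each level perimeter traced with G1 moves after a G0 lift.

; perimeter-only toolpath
G21 ; units = mm
G90 ; absolute positioning
G28 ; home
; layer 1
G0 Z3.250
G0 X0.000 Y0.000
G1 X12.000 Y0.000
G1 X12.000 Y16.500
G1 X0.000 Y16.500
G1 X0.000 Y0.000
; layer 2
G0 Z6.500
G0 X0.000 Y0.000
G1 X12.000 Y0.000
G1 X12.000 Y11.000
G1 X0.000 Y11.000
G1 X0.000 Y0.000
; layer 3
G0 Z9.750
G0 X0.000 Y0.000
G1 X12.000 Y0.000
G1 X12.000 Y5.500
G1 X0.000 Y5.500
G1 X0.000 Y0.000
M2 ; end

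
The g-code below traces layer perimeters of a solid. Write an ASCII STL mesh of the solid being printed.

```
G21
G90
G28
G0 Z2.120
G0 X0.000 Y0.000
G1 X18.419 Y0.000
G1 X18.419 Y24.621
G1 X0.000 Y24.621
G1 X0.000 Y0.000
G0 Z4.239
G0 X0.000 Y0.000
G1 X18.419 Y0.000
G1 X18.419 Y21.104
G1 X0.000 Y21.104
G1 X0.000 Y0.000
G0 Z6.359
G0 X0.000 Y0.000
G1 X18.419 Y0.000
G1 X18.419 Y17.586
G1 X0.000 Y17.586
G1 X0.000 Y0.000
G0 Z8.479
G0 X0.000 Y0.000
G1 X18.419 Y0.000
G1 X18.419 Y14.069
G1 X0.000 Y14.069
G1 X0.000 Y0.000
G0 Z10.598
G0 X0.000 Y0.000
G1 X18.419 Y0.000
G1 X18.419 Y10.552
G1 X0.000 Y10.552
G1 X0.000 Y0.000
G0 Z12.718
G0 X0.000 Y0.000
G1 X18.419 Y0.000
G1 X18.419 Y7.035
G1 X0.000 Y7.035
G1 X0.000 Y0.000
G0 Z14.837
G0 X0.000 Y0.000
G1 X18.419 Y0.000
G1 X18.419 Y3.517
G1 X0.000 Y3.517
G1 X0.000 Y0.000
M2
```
solid part
  facet normal 0.0000 0.0000 -1.0000
    outer loop
      vertex 18.419 28.138 0.000
      vertex 18.419 0.000 0.000
      vertex 0.000 0.000 0.000
    endloop
  endfacet
  facet normal 0.0000 0.0000 -1.0000
    outer loop
      vertex 0.000 28.138 0.000
      vertex 18.419 28.138 0.000
      vertex 0.000 0.000 0.000
    endloop
  endfacet
  facet normal 0.0000 -1.0000 0.0000
    outer loop
      vertex 0.000 0.000 0.000
      vertex 18.419 0.000 0.000
      vertex 18.419 0.000 16.957
    endloop
  endfacet
  facet normal 0.0000 -1.0000 0.0000
    outer loop
      vertex 0.000 0.000 0.000
      vertex 18.419 0.000 16.957
      vertex 0.000 0.000 16.957
    endloop
  endfacet
  facet normal 0.0000 0.5162 0.8565
    outer loop
      vertex 0.000 0.000 16.957
      vertex 18.419 0.000 16.957
      vertex 18.419 28.138 0.000
    endloop
  endfacet
  facet normal 0.0000 0.5162 0.8565
    outer loop
      vertex 0.000 0.000 16.957
      vertex 18.419 28.138 0.000
      vertex 0.000 28.138 0.000
    endloop
  endfacet
  facet normal -1.0000 0.0000 0.0000
    outer loop
      vertex 0.000 0.000 16.957
      vertex 0.000 28.138 0.000
      vertex 0.000 0.000 0.000
    endloop
  endfacet
  facet normal 1.0000 0.0000 0.0000
    outer loop
      vertex 18.419 0.000 0.000
      vertex 18.419 28.138 0.000
      vertex 18.419 0.000 16.957
    endloop
  endfacet
endsolid part

The G0 Z moves step by Δz≈2.120 mm. The G1 loops shrink linearly with z, so the solid tapers from its base footprint up to z≈17. Closing with a flat bottom cap and the tapered top and triangulating gives 8 facets — a wedge (ramp): 18.4 × 28.1 mm base, rising to 17 mm along the y=0 edge and sloping linearly to z=0 at y=28.1.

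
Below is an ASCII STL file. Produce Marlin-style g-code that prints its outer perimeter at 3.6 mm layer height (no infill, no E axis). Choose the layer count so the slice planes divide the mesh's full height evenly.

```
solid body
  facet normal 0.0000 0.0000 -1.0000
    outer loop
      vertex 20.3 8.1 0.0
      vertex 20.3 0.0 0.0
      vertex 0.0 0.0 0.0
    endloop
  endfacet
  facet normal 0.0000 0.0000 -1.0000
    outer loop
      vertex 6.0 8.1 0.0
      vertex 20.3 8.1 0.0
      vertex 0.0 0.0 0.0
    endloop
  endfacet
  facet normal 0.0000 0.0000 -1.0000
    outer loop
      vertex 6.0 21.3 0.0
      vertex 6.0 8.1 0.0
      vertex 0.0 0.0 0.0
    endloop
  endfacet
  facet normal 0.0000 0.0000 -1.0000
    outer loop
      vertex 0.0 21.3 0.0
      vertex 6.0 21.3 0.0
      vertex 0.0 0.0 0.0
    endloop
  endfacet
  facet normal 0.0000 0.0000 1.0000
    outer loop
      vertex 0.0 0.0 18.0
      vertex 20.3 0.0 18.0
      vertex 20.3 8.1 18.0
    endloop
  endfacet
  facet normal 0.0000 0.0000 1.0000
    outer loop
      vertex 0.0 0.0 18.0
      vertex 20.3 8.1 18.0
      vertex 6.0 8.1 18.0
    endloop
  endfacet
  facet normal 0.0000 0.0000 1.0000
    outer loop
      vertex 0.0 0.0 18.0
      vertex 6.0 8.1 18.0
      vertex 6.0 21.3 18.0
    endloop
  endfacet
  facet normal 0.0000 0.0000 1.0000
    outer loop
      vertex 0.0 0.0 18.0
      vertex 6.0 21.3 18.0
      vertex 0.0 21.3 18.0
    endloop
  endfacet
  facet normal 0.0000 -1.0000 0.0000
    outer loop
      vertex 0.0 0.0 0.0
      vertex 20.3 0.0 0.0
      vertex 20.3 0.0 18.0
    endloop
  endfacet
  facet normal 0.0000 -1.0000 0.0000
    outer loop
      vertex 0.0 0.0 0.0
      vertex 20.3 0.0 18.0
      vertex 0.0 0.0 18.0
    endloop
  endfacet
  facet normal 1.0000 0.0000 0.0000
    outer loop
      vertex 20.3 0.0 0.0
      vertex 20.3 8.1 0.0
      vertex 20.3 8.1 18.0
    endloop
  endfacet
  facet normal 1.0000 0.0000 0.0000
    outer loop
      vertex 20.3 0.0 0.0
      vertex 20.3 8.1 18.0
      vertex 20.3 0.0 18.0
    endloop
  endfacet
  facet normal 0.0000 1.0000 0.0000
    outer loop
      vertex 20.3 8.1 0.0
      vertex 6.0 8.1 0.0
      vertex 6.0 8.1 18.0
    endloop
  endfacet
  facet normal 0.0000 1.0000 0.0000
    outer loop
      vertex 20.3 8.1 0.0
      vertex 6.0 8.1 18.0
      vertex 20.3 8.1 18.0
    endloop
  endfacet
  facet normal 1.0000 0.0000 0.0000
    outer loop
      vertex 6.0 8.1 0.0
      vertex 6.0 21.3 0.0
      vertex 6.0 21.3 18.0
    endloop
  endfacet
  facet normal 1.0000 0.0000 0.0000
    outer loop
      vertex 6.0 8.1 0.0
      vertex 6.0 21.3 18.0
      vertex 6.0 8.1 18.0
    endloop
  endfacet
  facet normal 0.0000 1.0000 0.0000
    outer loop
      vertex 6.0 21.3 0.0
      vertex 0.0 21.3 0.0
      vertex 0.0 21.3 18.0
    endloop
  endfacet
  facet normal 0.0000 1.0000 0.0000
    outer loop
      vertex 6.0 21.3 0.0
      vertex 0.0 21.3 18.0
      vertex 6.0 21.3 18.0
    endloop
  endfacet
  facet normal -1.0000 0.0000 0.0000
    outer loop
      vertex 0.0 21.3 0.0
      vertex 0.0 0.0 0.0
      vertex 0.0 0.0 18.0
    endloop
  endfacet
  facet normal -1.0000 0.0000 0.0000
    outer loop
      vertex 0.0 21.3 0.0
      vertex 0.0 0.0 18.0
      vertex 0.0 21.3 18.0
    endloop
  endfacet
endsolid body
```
; perimeter-only toolpath
G21 ; units = mm
G90 ; absolute positioning
G28 ; home
; layer 1
G0 Z3.6
G0 X0.0 Y0.0
G1 X20.3 Y0.0
G1 X20.3 Y8.1
G1 X6.0 Y8.1
G1 X6.0 Y21.3
G1 X0.0 Y21.3
G1 X0.0 Y0.0
; layer 2
G0 Z7.2
G0 X0.0 Y0.0
G1 X20.3 Y0.0
G1 X20.3 Y8.1
G1 X6.0 Y8.1
G1 X6.0 Y21.3
G1 X0.0 Y21.3
G1 X0.0 Y0.0
; layer 3
G0 Z10.8
G0 X0.0 Y0.0
G1 X20.3 Y0.0
G1 X20.3 Y8.1
G1 X6.0 Y8.1
G1 X6.0 Y21.3
G1 X0.0 Y21.3
G1 X0.0 Y0.0
; layer 4
G0 Z14.4
G0 X0.0 Y0.0
G1 X20.3 Y0.0
G1 X20.3 Y8.1
G1 X6.0 Y8.1
G1 X6.0 Y21.3
G1 X0.0 Y21.3
G1 X0.0 Y0.0
; layer 5
G0 Z18.0
G0 X0.0 Y0.0
G1 X20.3 Y0.0
G1 X20.3 Y8.1
G1 X6.0 Y8.1
G1 X6.0 Y21.3
G1 X0.0 Y21.3
G1 X0.0 Y0.0
M2 ; end

The solid is an L-shaped prism: outer 20.3 × 21.3 mm, arm thicknesses ≈ 8.1 mm (horizontal) and 6 mm (vertical), extruded 18 mm in z. Slicing at Δz = 3.6 mm — 5 equal slices spanning the solid's height, so layer i sits at z = i·h/5 — gives 5 non-empty perimeters. Each is a 6-segment closed polygon; G0 lifts to the layer z and rapids to the start vertex, then G1 traces the edges.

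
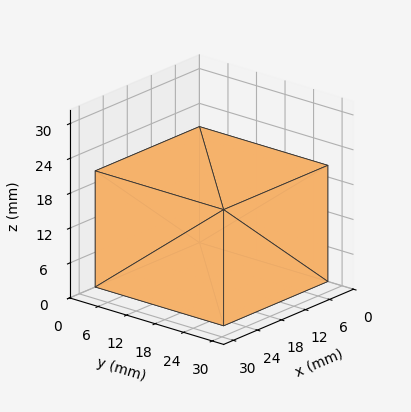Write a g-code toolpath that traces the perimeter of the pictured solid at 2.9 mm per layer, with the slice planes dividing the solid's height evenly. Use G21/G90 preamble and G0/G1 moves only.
Reading the render: the shape is a rectangular box, roughly 26 × 27 mm footprint and 20 mm tall (dimensions read to the nearest mm from the axis ticks). For the g-code, the solid's height is divided into equal slices at the stated Δz and each level perimeter traced with G1 moves after a G0 lift.

; perimeter-only toolpath
G21 ; units = mm
G90 ; absolute positioning
G28 ; home
; layer 1
G0 Z2.9
G0 X0.0 Y0.0
G1 X26.0 Y0.0
G1 X26.0 Y27.0
G1 X0.0 Y27.0
G1 X0.0 Y0.0
; layer 2
G0 Z5.7
G0 X0.0 Y0.0
G1 X26.0 Y0.0
G1 X26.0 Y27.0
G1 X0.0 Y27.0
G1 X0.0 Y0.0
; layer 3
G0 Z8.6
G0 X0.0 Y0.0
G1 X26.0 Y0.0
G1 X26.0 Y27.0
G1 X0.0 Y27.0
G1 X0.0 Y0.0
; layer 4
G0 Z11.4
G0 X0.0 Y0.0
G1 X26.0 Y0.0
G1 X26.0 Y27.0
G1 X0.0 Y27.0
G1 X0.0 Y0.0
; layer 5
G0 Z14.3
G0 X0.0 Y0.0
G1 X26.0 Y0.0
G1 X26.0 Y27.0
G1 X0.0 Y27.0
G1 X0.0 Y0.0
; layer 6
G0 Z17.1
G0 X0.0 Y0.0
G1 X26.0 Y0.0
G1 X26.0 Y27.0
G1 X0.0 Y27.0
G1 X0.0 Y0.0
; layer 7
G0 Z20.0
G0 X0.0 Y0.0
G1 X26.0 Y0.0
G1 X26.0 Y27.0
G1 X0.0 Y27.0
G1 X0.0 Y0.0
M2 ; end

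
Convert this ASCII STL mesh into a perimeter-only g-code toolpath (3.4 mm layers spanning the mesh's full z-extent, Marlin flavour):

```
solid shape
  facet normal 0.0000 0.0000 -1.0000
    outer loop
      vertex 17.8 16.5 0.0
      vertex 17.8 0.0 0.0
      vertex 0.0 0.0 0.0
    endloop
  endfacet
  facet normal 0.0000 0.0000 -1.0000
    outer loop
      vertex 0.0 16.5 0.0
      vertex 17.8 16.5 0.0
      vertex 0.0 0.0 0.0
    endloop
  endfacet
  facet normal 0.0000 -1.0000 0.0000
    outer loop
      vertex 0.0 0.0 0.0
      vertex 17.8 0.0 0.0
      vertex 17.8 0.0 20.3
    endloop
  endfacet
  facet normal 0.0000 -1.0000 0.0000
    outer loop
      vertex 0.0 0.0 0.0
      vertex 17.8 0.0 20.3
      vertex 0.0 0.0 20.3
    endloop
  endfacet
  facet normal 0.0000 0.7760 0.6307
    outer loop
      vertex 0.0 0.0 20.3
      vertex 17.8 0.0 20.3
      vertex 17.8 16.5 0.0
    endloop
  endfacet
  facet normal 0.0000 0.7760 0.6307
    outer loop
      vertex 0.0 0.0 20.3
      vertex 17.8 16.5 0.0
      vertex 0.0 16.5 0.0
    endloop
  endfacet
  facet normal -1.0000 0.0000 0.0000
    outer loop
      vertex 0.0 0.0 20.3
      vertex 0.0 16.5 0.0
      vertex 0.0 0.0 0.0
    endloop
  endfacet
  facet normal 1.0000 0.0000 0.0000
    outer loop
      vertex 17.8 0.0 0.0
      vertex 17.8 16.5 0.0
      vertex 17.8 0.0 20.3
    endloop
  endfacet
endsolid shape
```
; perimeter-only toolpath
G21 ; units = mm
G90 ; absolute positioning
G28 ; home
; layer 1
G0 Z3.4
G0 X0.0 Y0.0
G1 X17.8 Y0.0
G1 X17.8 Y13.8
G1 X0.0 Y13.8
G1 X0.0 Y0.0
; layer 2
G0 Z6.8
G0 X0.0 Y0.0
G1 X17.8 Y0.0
G1 X17.8 Y11.0
G1 X0.0 Y11.0
G1 X0.0 Y0.0
; layer 3
G0 Z10.2
G0 X0.0 Y0.0
G1 X17.8 Y0.0
G1 X17.8 Y8.2
G1 X0.0 Y8.2
G1 X0.0 Y0.0
; layer 4
G0 Z13.5
G0 X0.0 Y0.0
G1 X17.8 Y0.0
G1 X17.8 Y5.5
G1 X0.0 Y5.5
G1 X0.0 Y0.0
; layer 5
G0 Z16.9
G0 X0.0 Y0.0
G1 X17.8 Y0.0
G1 X17.8 Y2.7
G1 X0.0 Y2.7
G1 X0.0 Y0.0
M2 ; end

The solid is a wedge (ramp): 17.8 × 16.5 mm base, rising to 20.3 mm along the y=0 edge and sloping linearly to z=0 at y=16.5. Slicing at Δz = 3.4 mm — 6 equal slices spanning the solid's height, so layer i sits at z = i·h/6 — gives 5 non-empty perimeters. Each is a 4-segment closed polygon; G0 lifts to the layer z and rapids to the start vertex, then G1 traces the edges. The cross-section shrinks linearly with z (the slice at the apex is degenerate and omitted).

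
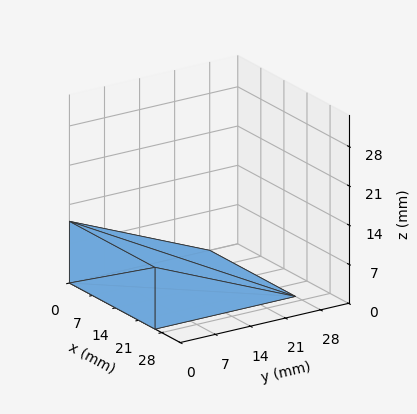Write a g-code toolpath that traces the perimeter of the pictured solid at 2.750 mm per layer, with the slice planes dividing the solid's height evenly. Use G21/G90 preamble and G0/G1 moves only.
Reading the render: the shape is a wedge (ramp): 26 × 28 mm base, rising to 11 mm along the y=0 edge and sloping linearly to z=0 at y=28 (dimensions read to the nearest mm from the axis ticks). For the g-code, the solid's height is divided into equal slices at the stated Δz and each level perimeter traced with G1 moves after a G0 lift.

; perimeter-only toolpath
G21 ; units = mm
G90 ; absolute positioning
G28 ; home
; layer 1
G0 Z2.750
G0 X0.000 Y0.000
G1 X26.000 Y0.000
G1 X26.000 Y21.000
G1 X0.000 Y21.000
G1 X0.000 Y0.000
; layer 2
G0 Z5.500
G0 X0.000 Y0.000
G1 X26.000 Y0.000
G1 X26.000 Y14.000
G1 X0.000 Y14.000
G1 X0.000 Y0.000
; layer 3
G0 Z8.250
G0 X0.000 Y0.000
G1 X26.000 Y0.000
G1 X26.000 Y7.000
G1 X0.000 Y7.000
G1 X0.000 Y0.000
M2 ; end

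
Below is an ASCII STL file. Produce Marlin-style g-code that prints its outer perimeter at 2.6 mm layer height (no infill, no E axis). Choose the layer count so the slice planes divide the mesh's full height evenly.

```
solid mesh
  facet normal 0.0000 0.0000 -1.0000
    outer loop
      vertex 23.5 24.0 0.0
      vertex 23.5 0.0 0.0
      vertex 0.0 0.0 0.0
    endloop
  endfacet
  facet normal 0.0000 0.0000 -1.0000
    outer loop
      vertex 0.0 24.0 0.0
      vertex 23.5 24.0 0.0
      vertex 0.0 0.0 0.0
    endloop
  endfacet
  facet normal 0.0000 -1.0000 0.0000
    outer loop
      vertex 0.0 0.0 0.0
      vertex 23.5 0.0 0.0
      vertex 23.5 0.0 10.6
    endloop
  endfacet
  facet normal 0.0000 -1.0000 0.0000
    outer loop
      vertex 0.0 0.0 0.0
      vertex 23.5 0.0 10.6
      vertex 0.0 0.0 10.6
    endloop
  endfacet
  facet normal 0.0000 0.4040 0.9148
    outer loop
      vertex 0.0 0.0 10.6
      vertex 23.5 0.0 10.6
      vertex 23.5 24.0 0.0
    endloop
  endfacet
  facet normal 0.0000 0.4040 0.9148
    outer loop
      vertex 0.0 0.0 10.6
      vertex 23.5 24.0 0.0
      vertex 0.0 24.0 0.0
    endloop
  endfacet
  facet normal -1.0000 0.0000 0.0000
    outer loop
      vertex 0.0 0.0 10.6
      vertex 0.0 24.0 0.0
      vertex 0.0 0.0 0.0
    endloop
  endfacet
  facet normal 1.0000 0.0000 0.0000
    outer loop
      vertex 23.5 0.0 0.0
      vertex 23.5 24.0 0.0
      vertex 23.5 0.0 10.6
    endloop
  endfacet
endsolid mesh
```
; perimeter-only toolpath
G21 ; units = mm
G90 ; absolute positioning
G28 ; home
; layer 1
G0 Z2.6
G0 X0.0 Y0.0
G1 X23.5 Y0.0
G1 X23.5 Y18.0
G1 X0.0 Y18.0
G1 X0.0 Y0.0
; layer 2
G0 Z5.3
G0 X0.0 Y0.0
G1 X23.5 Y0.0
G1 X23.5 Y12.0
G1 X0.0 Y12.0
G1 X0.0 Y0.0
; layer 3
G0 Z7.9
G0 X0.0 Y0.0
G1 X23.5 Y0.0
G1 X23.5 Y6.0
G1 X0.0 Y6.0
G1 X0.0 Y0.0
M2 ; end

The solid is a wedge (ramp): 23.5 × 24 mm base, rising to 10.6 mm along the y=0 edge and sloping linearly to z=0 at y=24. Slicing at Δz = 2.6 mm — 4 equal slices spanning the solid's height, so layer i sits at z = i·h/4 — gives 3 non-empty perimeters. Each is a 4-segment closed polygon; G0 lifts to the layer z and rapids to the start vertex, then G1 traces the edges. The cross-section shrinks linearly with z (the slice at the apex is degenerate and omitted).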